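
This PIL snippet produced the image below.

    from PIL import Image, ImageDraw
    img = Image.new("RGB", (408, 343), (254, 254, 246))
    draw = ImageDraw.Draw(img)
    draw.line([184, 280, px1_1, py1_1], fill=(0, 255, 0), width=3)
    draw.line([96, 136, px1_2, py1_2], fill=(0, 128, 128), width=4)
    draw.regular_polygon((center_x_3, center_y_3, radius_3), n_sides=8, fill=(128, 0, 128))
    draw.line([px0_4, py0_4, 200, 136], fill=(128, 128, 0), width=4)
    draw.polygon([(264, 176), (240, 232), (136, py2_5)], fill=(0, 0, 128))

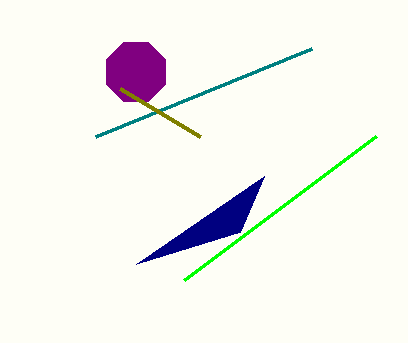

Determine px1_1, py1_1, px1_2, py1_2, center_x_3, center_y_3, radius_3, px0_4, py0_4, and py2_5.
px1_1 = 376; py1_1 = 136; px1_2 = 312; py1_2 = 48; center_x_3 = 136; center_y_3 = 72; radius_3 = 32; px0_4 = 120; py0_4 = 88; py2_5 = 264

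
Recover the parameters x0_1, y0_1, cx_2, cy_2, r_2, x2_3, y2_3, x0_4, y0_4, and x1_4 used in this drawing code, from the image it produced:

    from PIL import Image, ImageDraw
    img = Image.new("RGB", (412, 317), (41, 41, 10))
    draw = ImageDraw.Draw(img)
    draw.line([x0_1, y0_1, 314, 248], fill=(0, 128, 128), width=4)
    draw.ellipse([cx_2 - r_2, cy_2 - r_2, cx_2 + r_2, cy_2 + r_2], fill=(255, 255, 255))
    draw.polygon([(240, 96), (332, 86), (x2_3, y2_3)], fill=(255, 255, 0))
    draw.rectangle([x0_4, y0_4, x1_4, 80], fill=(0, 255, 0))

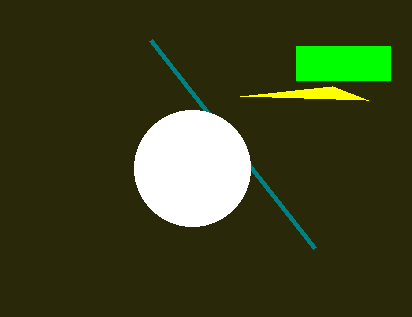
x0_1 = 150; y0_1 = 40; cx_2 = 192; cy_2 = 168; r_2 = 58; x2_3 = 368; y2_3 = 100; x0_4 = 296; y0_4 = 46; x1_4 = 390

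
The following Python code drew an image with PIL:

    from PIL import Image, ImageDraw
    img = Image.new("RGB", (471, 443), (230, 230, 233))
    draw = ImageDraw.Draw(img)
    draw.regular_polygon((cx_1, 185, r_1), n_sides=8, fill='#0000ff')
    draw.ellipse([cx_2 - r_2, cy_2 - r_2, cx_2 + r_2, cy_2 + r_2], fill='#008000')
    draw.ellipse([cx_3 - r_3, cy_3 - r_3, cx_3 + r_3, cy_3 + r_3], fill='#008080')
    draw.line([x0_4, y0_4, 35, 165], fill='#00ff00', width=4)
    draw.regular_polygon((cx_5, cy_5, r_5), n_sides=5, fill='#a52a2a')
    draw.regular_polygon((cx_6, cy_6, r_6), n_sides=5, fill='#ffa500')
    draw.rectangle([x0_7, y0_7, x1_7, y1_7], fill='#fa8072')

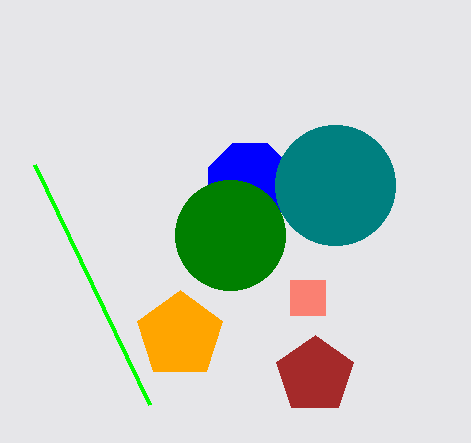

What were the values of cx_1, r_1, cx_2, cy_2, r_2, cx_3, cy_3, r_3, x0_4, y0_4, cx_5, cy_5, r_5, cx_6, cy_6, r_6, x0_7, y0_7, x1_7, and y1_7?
cx_1 = 250
r_1 = 45
cx_2 = 230
cy_2 = 235
r_2 = 55
cx_3 = 335
cy_3 = 185
r_3 = 60
x0_4 = 150
y0_4 = 405
cx_5 = 315
cy_5 = 375
r_5 = 40
cx_6 = 180
cy_6 = 335
r_6 = 45
x0_7 = 290
y0_7 = 280
x1_7 = 325
y1_7 = 315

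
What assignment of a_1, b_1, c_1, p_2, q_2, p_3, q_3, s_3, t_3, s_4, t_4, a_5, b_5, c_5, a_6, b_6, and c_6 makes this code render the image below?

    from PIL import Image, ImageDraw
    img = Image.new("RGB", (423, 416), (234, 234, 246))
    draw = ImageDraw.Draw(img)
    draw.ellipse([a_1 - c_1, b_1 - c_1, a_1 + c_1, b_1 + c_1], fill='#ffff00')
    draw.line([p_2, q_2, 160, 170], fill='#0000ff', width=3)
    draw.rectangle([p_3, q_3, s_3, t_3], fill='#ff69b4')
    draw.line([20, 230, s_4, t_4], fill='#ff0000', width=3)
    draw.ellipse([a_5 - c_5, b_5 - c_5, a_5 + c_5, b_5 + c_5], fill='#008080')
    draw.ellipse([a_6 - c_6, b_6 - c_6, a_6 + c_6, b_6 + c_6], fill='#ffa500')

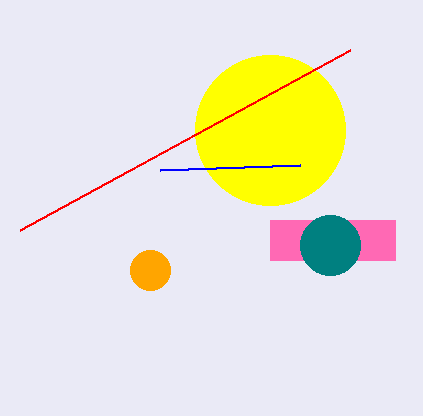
a_1 = 270
b_1 = 130
c_1 = 75
p_2 = 300
q_2 = 165
p_3 = 270
q_3 = 220
s_3 = 395
t_3 = 260
s_4 = 350
t_4 = 50
a_5 = 330
b_5 = 245
c_5 = 30
a_6 = 150
b_6 = 270
c_6 = 20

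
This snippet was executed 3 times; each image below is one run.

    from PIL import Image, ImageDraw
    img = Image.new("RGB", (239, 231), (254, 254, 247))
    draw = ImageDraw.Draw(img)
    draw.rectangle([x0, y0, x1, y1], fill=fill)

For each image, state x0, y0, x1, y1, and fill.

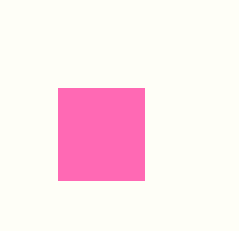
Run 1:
x0 = 58; y0 = 88; x1 = 144; y1 = 180; fill = 'hotpink'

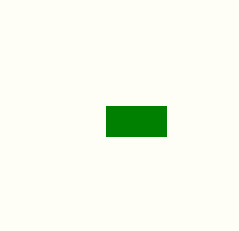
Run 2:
x0 = 106; y0 = 106; x1 = 166; y1 = 136; fill = 'green'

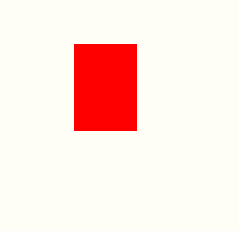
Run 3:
x0 = 74, y0 = 44, x1 = 136, y1 = 130, fill = 'red'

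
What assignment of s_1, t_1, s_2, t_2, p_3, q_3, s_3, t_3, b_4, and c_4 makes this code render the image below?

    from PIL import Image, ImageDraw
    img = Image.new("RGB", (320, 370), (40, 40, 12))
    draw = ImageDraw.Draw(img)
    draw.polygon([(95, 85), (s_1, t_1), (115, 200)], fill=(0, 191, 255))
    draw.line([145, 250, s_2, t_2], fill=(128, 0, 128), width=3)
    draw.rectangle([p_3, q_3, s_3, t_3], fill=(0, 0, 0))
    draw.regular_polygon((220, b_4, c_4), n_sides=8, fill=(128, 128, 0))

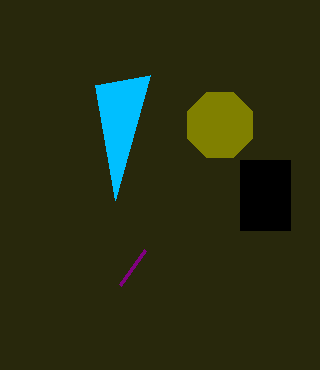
s_1 = 150; t_1 = 75; s_2 = 120; t_2 = 285; p_3 = 240; q_3 = 160; s_3 = 290; t_3 = 230; b_4 = 125; c_4 = 35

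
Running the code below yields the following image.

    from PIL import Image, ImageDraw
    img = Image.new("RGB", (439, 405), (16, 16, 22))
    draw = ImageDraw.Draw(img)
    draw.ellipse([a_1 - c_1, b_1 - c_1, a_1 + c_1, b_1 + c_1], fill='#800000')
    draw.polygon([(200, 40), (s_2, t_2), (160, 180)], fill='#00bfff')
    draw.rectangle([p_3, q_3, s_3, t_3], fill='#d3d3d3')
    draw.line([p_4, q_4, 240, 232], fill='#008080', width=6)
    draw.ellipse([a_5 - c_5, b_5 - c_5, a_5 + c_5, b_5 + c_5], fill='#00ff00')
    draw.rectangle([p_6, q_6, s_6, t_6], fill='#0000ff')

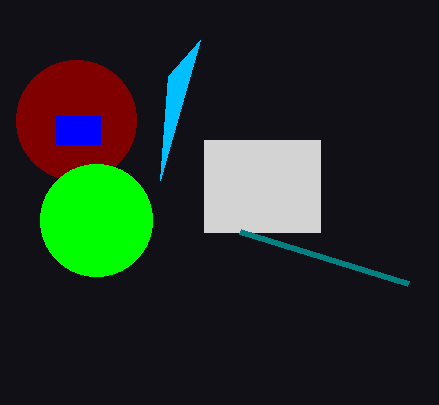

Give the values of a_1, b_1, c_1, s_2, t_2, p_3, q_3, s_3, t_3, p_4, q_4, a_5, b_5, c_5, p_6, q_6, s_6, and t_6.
a_1 = 76, b_1 = 120, c_1 = 60, s_2 = 168, t_2 = 76, p_3 = 204, q_3 = 140, s_3 = 320, t_3 = 232, p_4 = 408, q_4 = 284, a_5 = 96, b_5 = 220, c_5 = 56, p_6 = 56, q_6 = 116, s_6 = 100, t_6 = 144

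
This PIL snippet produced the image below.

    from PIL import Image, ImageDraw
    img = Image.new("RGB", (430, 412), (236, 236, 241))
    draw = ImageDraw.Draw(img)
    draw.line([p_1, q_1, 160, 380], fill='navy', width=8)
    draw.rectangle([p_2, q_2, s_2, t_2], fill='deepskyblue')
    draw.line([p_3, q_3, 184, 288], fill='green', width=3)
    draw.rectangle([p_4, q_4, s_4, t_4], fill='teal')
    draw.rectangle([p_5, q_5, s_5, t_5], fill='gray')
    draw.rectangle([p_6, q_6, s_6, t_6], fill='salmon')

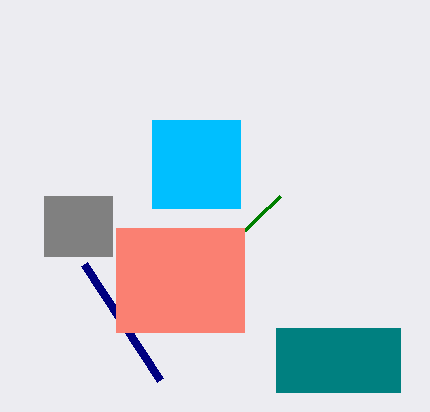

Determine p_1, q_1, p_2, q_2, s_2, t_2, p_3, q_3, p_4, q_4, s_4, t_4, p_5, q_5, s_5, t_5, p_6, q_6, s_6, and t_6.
p_1 = 84
q_1 = 264
p_2 = 152
q_2 = 120
s_2 = 240
t_2 = 208
p_3 = 280
q_3 = 196
p_4 = 276
q_4 = 328
s_4 = 400
t_4 = 392
p_5 = 44
q_5 = 196
s_5 = 112
t_5 = 256
p_6 = 116
q_6 = 228
s_6 = 244
t_6 = 332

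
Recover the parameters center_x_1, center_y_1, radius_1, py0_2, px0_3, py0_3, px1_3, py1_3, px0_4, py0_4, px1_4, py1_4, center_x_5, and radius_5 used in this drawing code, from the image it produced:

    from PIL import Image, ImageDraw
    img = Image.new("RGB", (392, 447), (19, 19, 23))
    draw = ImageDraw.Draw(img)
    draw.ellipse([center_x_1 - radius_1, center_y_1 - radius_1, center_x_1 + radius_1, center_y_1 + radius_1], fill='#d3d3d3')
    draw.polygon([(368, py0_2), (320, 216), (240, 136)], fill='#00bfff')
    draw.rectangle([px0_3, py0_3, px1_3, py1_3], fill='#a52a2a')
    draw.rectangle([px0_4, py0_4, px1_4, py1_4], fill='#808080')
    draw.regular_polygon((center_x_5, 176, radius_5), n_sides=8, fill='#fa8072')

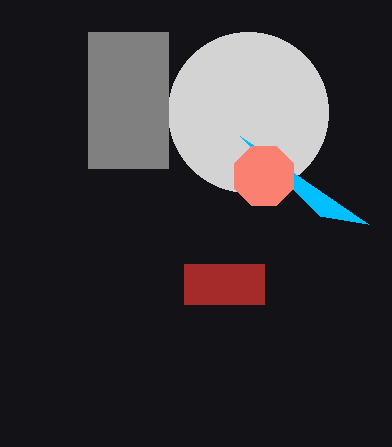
center_x_1 = 248, center_y_1 = 112, radius_1 = 80, py0_2 = 224, px0_3 = 184, py0_3 = 264, px1_3 = 264, py1_3 = 304, px0_4 = 88, py0_4 = 32, px1_4 = 168, py1_4 = 168, center_x_5 = 264, radius_5 = 32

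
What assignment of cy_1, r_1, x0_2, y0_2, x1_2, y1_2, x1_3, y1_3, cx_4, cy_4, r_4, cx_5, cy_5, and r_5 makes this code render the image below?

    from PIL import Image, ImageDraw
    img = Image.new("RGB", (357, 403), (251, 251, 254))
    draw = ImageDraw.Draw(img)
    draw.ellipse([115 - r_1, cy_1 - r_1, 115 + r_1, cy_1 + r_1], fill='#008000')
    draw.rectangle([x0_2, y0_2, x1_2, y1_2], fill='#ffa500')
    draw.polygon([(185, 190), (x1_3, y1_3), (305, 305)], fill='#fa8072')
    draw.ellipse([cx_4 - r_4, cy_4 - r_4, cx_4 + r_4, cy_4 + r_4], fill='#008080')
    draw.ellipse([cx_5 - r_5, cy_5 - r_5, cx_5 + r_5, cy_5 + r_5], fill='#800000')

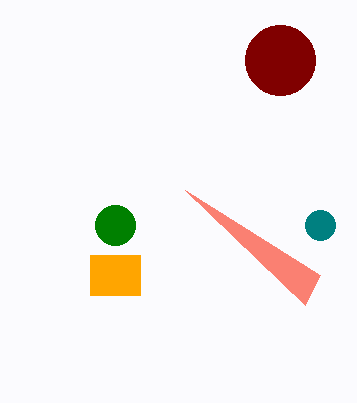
cy_1 = 225; r_1 = 20; x0_2 = 90; y0_2 = 255; x1_2 = 140; y1_2 = 295; x1_3 = 320; y1_3 = 275; cx_4 = 320; cy_4 = 225; r_4 = 15; cx_5 = 280; cy_5 = 60; r_5 = 35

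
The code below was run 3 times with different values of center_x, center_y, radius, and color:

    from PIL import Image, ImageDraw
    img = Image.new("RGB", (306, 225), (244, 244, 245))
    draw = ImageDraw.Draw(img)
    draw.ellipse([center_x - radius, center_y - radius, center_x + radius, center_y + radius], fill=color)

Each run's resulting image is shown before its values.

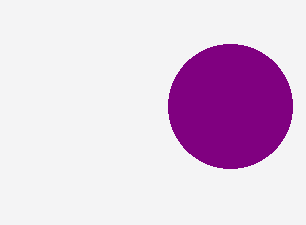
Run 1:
center_x = 230; center_y = 106; radius = 62; color = 'purple'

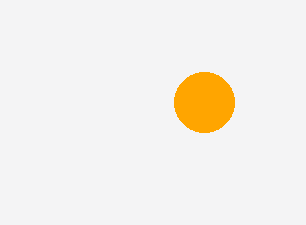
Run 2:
center_x = 204; center_y = 102; radius = 30; color = 'orange'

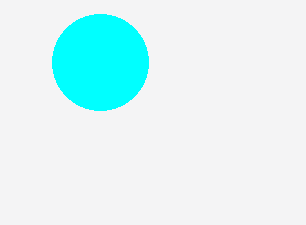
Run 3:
center_x = 100; center_y = 62; radius = 48; color = 'cyan'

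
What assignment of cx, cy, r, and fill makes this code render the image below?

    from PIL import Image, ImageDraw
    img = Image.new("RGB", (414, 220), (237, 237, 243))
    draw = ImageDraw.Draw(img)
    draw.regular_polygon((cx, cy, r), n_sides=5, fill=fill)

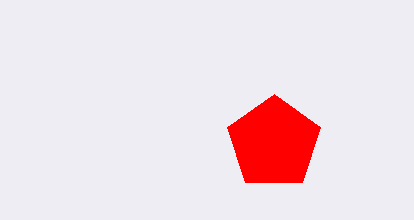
cx = 274; cy = 143; r = 49; fill = 'red'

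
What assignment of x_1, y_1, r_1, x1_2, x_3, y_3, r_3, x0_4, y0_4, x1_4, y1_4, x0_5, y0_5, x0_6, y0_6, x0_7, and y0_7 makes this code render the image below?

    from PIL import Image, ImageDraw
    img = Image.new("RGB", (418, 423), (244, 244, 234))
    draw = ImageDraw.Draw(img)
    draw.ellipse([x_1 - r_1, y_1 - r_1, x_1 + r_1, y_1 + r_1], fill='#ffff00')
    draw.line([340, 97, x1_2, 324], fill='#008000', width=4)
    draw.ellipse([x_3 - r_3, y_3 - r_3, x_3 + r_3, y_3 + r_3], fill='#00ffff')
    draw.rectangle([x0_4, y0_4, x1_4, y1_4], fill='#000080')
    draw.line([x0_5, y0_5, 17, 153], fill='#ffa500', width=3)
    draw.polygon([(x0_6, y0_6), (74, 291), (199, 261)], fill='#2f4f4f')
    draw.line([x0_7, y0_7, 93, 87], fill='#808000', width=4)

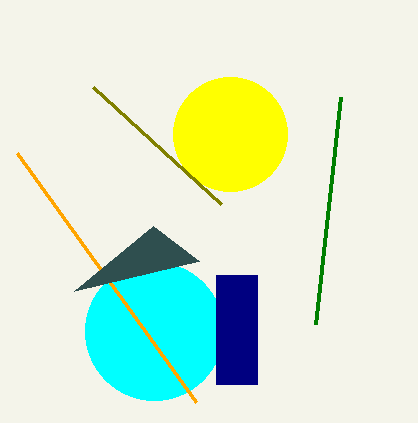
x_1 = 230, y_1 = 134, r_1 = 57, x1_2 = 315, x_3 = 154, y_3 = 331, r_3 = 69, x0_4 = 216, y0_4 = 275, x1_4 = 257, y1_4 = 384, x0_5 = 196, y0_5 = 402, x0_6 = 153, y0_6 = 226, x0_7 = 221, y0_7 = 204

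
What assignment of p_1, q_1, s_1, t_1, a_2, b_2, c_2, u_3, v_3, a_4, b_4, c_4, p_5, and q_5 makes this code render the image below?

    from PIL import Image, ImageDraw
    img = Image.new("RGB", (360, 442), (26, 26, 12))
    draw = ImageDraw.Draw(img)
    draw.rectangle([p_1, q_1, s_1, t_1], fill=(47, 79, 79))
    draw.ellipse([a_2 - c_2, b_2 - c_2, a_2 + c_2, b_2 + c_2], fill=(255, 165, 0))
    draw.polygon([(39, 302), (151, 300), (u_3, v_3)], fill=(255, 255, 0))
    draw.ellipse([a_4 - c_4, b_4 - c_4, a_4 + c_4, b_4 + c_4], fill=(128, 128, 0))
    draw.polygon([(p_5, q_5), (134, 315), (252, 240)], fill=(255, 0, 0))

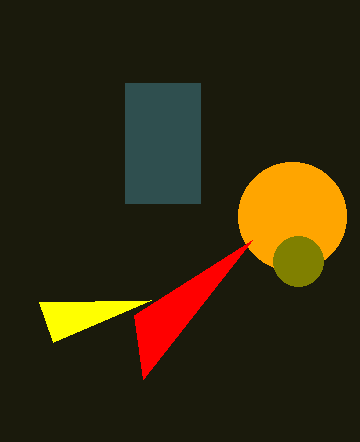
p_1 = 125
q_1 = 83
s_1 = 200
t_1 = 203
a_2 = 292
b_2 = 216
c_2 = 54
u_3 = 53
v_3 = 342
a_4 = 298
b_4 = 261
c_4 = 25
p_5 = 143
q_5 = 379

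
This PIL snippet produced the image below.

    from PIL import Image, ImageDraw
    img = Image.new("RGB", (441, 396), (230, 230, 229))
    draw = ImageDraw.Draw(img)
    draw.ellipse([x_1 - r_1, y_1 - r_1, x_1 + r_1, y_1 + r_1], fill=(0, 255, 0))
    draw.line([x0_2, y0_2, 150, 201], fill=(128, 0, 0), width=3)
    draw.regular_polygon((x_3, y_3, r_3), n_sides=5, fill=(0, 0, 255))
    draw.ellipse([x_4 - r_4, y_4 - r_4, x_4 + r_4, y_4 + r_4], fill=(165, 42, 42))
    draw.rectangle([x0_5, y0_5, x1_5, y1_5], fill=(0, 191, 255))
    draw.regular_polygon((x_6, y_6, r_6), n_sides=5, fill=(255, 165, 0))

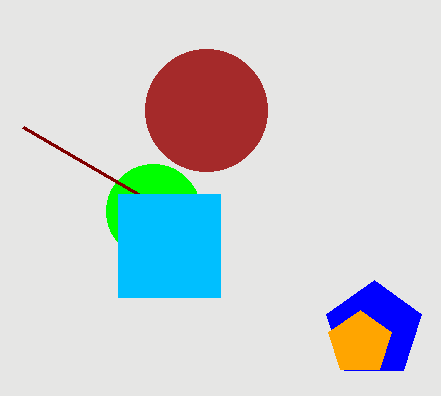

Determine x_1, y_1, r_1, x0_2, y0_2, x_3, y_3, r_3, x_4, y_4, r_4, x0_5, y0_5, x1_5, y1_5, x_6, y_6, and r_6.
x_1 = 153; y_1 = 211; r_1 = 47; x0_2 = 23; y0_2 = 127; x_3 = 374; y_3 = 330; r_3 = 50; x_4 = 206; y_4 = 110; r_4 = 61; x0_5 = 118; y0_5 = 194; x1_5 = 220; y1_5 = 297; x_6 = 360; y_6 = 343; r_6 = 33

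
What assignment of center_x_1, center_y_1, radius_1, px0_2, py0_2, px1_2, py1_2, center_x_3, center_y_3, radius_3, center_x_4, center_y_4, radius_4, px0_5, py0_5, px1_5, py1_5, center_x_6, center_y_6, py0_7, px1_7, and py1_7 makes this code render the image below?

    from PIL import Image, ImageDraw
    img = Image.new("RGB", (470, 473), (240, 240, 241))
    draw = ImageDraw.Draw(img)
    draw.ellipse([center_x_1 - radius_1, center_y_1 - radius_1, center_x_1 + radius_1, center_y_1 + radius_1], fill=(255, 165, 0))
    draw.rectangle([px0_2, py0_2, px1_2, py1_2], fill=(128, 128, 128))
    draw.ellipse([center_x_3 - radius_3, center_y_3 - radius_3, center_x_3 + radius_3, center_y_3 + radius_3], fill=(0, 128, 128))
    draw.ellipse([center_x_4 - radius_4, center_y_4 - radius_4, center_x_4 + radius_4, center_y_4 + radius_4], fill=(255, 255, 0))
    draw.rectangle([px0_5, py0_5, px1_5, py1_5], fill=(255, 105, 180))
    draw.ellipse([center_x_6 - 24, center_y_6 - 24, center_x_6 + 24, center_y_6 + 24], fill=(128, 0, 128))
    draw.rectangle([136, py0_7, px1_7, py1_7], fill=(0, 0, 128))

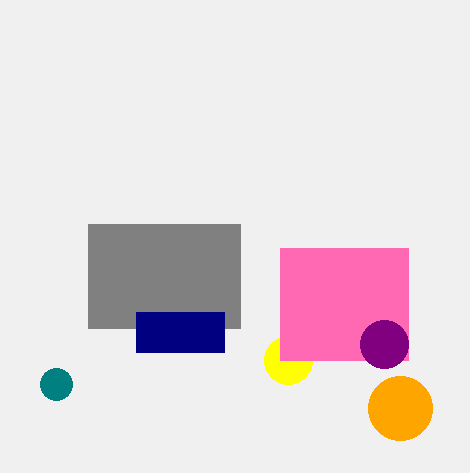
center_x_1 = 400
center_y_1 = 408
radius_1 = 32
px0_2 = 88
py0_2 = 224
px1_2 = 240
py1_2 = 328
center_x_3 = 56
center_y_3 = 384
radius_3 = 16
center_x_4 = 288
center_y_4 = 360
radius_4 = 24
px0_5 = 280
py0_5 = 248
px1_5 = 408
py1_5 = 360
center_x_6 = 384
center_y_6 = 344
py0_7 = 312
px1_7 = 224
py1_7 = 352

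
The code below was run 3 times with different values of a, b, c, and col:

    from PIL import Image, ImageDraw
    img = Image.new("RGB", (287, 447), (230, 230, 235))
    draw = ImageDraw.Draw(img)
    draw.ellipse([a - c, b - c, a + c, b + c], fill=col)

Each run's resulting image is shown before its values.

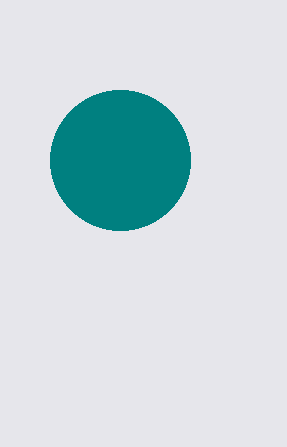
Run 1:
a = 120; b = 160; c = 70; col = 'teal'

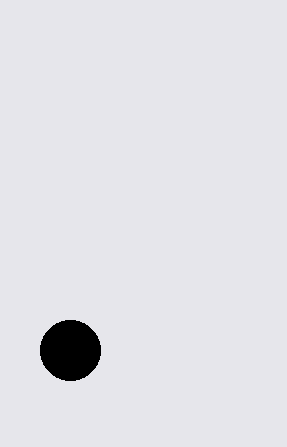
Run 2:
a = 70, b = 350, c = 30, col = 'black'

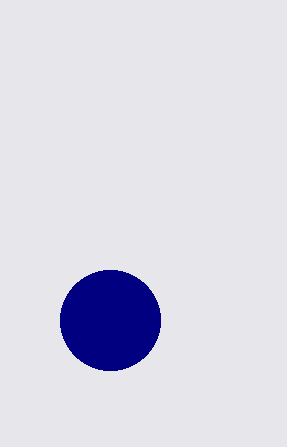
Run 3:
a = 110, b = 320, c = 50, col = 'navy'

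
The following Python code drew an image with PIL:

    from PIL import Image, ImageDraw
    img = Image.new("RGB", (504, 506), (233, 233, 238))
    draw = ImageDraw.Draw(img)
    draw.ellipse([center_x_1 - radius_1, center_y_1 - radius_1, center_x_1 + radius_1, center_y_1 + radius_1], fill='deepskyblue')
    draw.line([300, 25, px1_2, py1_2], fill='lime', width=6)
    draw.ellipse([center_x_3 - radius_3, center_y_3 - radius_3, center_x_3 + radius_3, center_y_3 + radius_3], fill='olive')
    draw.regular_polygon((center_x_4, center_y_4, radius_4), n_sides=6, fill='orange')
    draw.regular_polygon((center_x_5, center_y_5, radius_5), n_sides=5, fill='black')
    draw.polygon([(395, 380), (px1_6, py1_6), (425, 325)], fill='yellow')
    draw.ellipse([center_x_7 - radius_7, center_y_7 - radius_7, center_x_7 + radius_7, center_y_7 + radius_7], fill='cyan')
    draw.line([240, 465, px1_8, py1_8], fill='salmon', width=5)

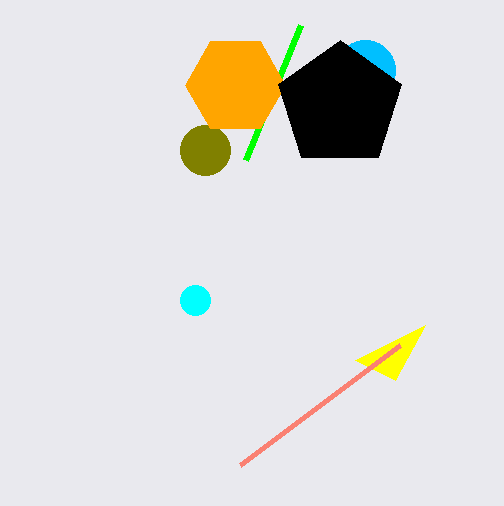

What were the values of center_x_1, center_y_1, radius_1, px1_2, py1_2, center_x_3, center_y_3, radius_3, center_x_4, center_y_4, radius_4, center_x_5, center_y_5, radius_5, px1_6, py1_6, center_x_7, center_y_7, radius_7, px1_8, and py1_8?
center_x_1 = 365, center_y_1 = 70, radius_1 = 30, px1_2 = 245, py1_2 = 160, center_x_3 = 205, center_y_3 = 150, radius_3 = 25, center_x_4 = 235, center_y_4 = 85, radius_4 = 50, center_x_5 = 340, center_y_5 = 105, radius_5 = 65, px1_6 = 355, py1_6 = 360, center_x_7 = 195, center_y_7 = 300, radius_7 = 15, px1_8 = 400, py1_8 = 345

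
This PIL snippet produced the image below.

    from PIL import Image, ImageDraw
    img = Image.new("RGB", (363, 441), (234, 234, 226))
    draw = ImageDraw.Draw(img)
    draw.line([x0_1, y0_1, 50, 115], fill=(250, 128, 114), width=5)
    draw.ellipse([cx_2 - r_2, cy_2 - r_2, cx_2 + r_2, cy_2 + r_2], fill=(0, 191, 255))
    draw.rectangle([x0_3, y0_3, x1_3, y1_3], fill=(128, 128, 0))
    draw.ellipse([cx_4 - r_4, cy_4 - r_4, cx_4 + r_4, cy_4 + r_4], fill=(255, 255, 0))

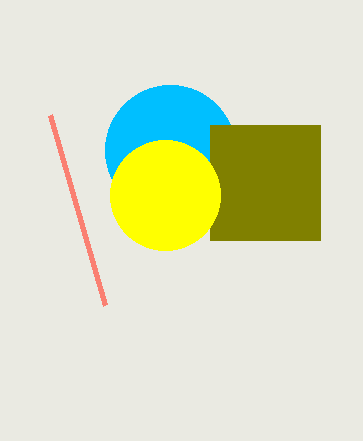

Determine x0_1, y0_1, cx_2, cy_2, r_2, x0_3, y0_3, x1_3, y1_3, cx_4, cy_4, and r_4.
x0_1 = 105, y0_1 = 305, cx_2 = 170, cy_2 = 150, r_2 = 65, x0_3 = 210, y0_3 = 125, x1_3 = 320, y1_3 = 240, cx_4 = 165, cy_4 = 195, r_4 = 55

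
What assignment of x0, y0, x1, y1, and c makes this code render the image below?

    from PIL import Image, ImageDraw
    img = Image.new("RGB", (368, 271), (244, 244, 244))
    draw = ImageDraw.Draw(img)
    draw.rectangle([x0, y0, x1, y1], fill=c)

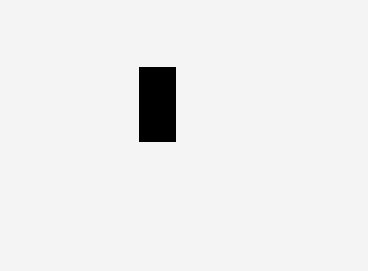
x0 = 139, y0 = 67, x1 = 175, y1 = 141, c = 'black'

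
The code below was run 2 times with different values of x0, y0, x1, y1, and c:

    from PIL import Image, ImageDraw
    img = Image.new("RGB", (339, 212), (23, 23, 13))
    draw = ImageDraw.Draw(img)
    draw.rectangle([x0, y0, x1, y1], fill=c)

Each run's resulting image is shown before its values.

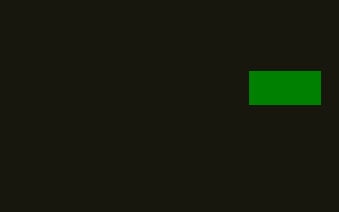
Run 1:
x0 = 249, y0 = 71, x1 = 320, y1 = 104, c = 'green'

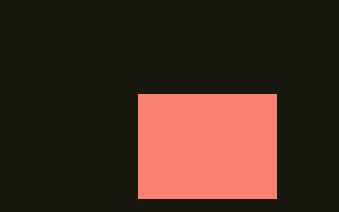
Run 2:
x0 = 138, y0 = 94, x1 = 276, y1 = 198, c = 'salmon'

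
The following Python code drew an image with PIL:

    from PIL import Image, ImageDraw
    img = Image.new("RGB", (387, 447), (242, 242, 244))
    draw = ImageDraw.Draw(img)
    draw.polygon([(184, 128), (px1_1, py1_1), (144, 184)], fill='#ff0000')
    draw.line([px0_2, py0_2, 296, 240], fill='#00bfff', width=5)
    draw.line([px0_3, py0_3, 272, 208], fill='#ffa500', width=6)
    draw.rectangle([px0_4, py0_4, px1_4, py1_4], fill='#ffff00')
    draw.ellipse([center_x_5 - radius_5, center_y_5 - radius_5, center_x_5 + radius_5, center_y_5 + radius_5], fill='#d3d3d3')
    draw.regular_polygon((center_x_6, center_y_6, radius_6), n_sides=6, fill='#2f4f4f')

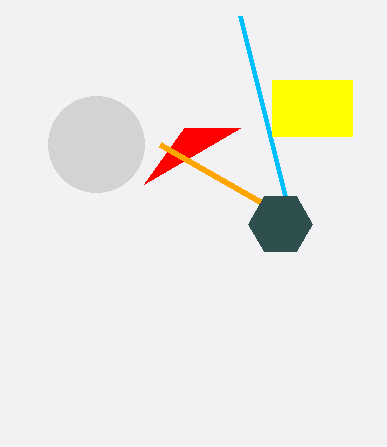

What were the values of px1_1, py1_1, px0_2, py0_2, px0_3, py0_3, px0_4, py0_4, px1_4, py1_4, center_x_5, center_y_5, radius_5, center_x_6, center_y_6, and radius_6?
px1_1 = 240
py1_1 = 128
px0_2 = 240
py0_2 = 16
px0_3 = 160
py0_3 = 144
px0_4 = 272
py0_4 = 80
px1_4 = 352
py1_4 = 136
center_x_5 = 96
center_y_5 = 144
radius_5 = 48
center_x_6 = 280
center_y_6 = 224
radius_6 = 32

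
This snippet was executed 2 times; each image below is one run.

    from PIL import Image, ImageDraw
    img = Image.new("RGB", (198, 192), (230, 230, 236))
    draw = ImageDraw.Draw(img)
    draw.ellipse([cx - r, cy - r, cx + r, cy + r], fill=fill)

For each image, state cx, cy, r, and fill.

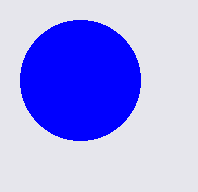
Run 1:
cx = 80
cy = 80
r = 60
fill = 'blue'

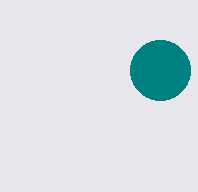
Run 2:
cx = 160
cy = 70
r = 30
fill = 'teal'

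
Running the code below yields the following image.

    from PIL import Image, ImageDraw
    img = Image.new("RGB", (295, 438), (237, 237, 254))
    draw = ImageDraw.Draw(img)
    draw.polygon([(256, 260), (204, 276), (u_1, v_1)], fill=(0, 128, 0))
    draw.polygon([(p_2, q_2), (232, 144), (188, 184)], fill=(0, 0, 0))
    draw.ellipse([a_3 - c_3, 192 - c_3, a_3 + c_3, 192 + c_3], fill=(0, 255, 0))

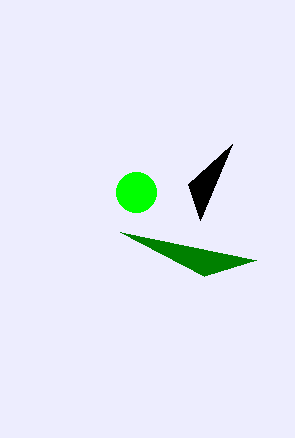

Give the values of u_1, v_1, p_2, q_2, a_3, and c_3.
u_1 = 120; v_1 = 232; p_2 = 200; q_2 = 220; a_3 = 136; c_3 = 20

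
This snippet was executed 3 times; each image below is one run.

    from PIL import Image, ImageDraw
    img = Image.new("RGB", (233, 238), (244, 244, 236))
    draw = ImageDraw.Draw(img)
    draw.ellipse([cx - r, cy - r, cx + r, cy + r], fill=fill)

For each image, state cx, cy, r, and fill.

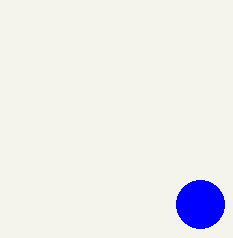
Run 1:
cx = 200, cy = 204, r = 24, fill = 'blue'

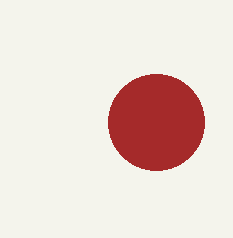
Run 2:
cx = 156, cy = 122, r = 48, fill = 'brown'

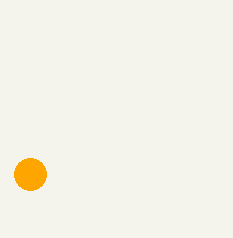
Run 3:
cx = 30, cy = 174, r = 16, fill = 'orange'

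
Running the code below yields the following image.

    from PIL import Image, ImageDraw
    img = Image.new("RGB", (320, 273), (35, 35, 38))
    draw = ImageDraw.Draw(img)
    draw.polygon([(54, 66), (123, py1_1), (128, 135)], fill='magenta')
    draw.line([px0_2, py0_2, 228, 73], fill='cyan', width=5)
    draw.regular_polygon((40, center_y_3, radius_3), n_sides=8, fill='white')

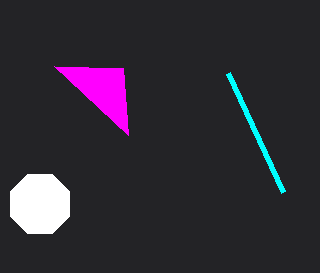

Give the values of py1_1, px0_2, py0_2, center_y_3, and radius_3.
py1_1 = 68; px0_2 = 283; py0_2 = 192; center_y_3 = 204; radius_3 = 32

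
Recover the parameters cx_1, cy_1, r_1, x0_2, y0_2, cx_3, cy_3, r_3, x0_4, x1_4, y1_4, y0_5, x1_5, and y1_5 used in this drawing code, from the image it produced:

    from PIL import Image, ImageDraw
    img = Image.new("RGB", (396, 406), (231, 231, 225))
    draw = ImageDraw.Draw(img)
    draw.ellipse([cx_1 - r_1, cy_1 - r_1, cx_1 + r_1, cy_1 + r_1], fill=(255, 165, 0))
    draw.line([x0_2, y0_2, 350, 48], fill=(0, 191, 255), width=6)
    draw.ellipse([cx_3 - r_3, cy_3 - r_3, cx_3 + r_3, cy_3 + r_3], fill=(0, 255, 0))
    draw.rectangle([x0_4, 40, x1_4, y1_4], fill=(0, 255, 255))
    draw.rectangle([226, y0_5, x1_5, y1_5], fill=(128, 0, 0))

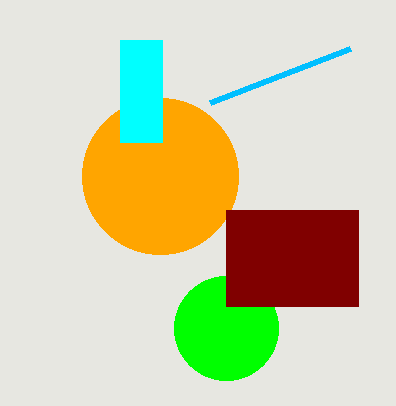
cx_1 = 160
cy_1 = 176
r_1 = 78
x0_2 = 210
y0_2 = 102
cx_3 = 226
cy_3 = 328
r_3 = 52
x0_4 = 120
x1_4 = 162
y1_4 = 142
y0_5 = 210
x1_5 = 358
y1_5 = 306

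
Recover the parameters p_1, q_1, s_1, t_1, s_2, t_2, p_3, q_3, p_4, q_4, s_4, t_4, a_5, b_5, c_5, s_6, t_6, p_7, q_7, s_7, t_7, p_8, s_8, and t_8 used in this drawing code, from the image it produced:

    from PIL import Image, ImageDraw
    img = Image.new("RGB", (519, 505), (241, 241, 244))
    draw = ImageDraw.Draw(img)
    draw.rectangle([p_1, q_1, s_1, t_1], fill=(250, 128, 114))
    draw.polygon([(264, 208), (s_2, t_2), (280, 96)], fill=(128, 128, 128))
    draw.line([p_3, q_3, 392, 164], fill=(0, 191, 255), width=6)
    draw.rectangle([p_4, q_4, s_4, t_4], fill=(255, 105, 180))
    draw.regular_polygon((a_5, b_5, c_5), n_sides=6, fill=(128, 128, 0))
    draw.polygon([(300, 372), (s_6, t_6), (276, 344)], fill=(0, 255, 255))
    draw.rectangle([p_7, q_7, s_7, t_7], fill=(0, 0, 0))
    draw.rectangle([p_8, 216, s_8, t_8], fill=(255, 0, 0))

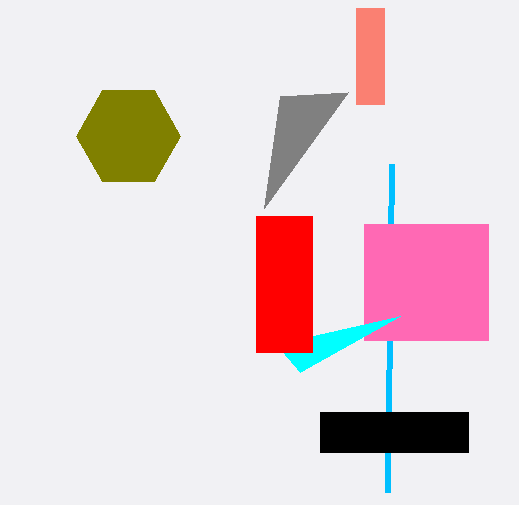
p_1 = 356, q_1 = 8, s_1 = 384, t_1 = 104, s_2 = 348, t_2 = 92, p_3 = 388, q_3 = 492, p_4 = 364, q_4 = 224, s_4 = 488, t_4 = 340, a_5 = 128, b_5 = 136, c_5 = 52, s_6 = 400, t_6 = 316, p_7 = 320, q_7 = 412, s_7 = 468, t_7 = 452, p_8 = 256, s_8 = 312, t_8 = 352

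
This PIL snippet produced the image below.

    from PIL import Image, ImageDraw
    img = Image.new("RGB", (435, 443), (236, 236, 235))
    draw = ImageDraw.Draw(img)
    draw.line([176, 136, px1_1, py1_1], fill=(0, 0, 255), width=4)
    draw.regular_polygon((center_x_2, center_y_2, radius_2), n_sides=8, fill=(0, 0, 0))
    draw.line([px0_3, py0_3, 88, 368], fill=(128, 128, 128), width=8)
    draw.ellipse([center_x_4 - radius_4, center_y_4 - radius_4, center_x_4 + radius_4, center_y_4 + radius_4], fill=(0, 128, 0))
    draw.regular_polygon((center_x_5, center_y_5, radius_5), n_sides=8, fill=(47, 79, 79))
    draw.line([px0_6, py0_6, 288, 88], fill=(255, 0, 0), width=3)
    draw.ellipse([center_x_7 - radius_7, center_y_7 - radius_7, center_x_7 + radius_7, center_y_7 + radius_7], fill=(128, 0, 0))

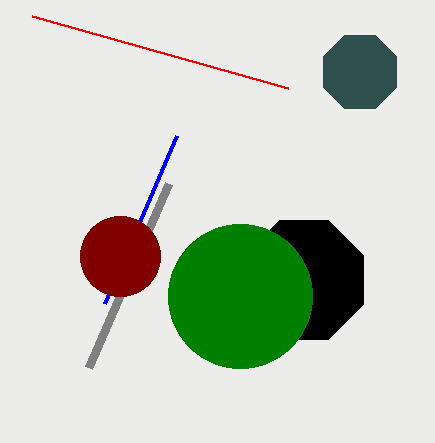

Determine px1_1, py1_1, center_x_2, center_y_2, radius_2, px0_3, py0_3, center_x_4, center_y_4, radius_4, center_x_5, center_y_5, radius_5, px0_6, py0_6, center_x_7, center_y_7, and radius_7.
px1_1 = 104, py1_1 = 304, center_x_2 = 304, center_y_2 = 280, radius_2 = 64, px0_3 = 168, py0_3 = 184, center_x_4 = 240, center_y_4 = 296, radius_4 = 72, center_x_5 = 360, center_y_5 = 72, radius_5 = 40, px0_6 = 32, py0_6 = 16, center_x_7 = 120, center_y_7 = 256, radius_7 = 40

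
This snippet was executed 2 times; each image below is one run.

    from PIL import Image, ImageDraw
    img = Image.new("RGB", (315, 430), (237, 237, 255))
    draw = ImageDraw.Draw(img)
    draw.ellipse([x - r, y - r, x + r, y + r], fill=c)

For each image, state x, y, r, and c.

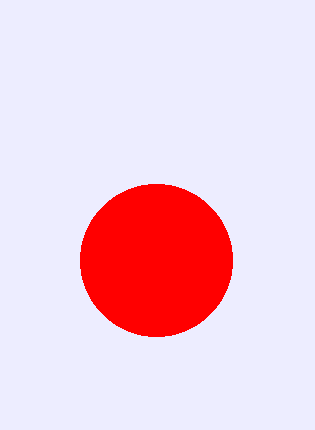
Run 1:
x = 156, y = 260, r = 76, c = 'red'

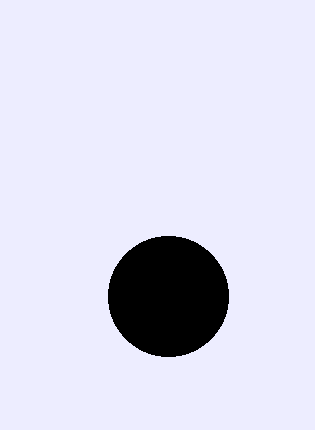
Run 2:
x = 168, y = 296, r = 60, c = 'black'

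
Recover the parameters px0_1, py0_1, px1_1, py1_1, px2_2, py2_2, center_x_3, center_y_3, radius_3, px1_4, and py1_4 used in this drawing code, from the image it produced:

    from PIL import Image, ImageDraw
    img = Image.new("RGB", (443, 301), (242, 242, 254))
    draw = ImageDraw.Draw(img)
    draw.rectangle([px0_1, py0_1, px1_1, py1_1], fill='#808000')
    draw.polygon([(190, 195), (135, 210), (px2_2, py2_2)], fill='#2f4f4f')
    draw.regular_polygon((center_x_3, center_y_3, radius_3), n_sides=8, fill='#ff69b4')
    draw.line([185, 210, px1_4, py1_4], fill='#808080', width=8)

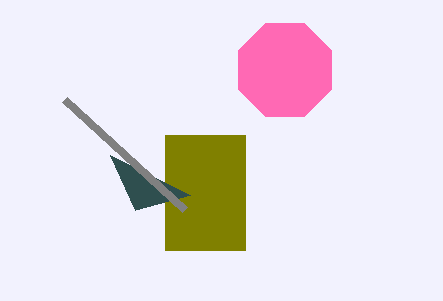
px0_1 = 165, py0_1 = 135, px1_1 = 245, py1_1 = 250, px2_2 = 110, py2_2 = 155, center_x_3 = 285, center_y_3 = 70, radius_3 = 50, px1_4 = 65, py1_4 = 100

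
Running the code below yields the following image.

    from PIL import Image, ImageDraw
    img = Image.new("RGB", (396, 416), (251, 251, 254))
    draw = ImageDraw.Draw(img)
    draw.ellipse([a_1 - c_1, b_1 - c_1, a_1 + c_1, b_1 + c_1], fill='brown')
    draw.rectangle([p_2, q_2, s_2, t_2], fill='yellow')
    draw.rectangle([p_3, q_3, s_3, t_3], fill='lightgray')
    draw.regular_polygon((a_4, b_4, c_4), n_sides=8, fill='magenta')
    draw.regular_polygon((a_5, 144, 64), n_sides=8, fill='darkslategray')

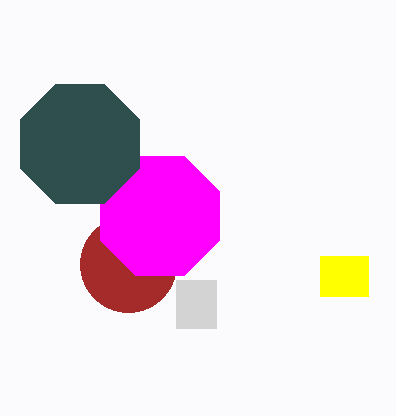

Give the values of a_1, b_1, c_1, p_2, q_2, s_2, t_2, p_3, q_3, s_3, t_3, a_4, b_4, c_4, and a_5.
a_1 = 128, b_1 = 264, c_1 = 48, p_2 = 320, q_2 = 256, s_2 = 368, t_2 = 296, p_3 = 176, q_3 = 280, s_3 = 216, t_3 = 328, a_4 = 160, b_4 = 216, c_4 = 64, a_5 = 80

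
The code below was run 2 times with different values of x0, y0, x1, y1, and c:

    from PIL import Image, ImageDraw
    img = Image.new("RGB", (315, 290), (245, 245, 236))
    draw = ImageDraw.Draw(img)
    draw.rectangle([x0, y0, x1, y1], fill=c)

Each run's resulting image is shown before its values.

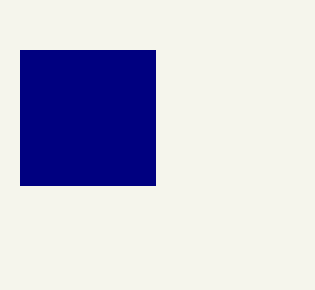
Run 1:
x0 = 20, y0 = 50, x1 = 155, y1 = 185, c = 'navy'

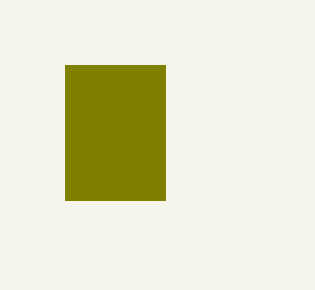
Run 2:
x0 = 65; y0 = 65; x1 = 165; y1 = 200; c = 'olive'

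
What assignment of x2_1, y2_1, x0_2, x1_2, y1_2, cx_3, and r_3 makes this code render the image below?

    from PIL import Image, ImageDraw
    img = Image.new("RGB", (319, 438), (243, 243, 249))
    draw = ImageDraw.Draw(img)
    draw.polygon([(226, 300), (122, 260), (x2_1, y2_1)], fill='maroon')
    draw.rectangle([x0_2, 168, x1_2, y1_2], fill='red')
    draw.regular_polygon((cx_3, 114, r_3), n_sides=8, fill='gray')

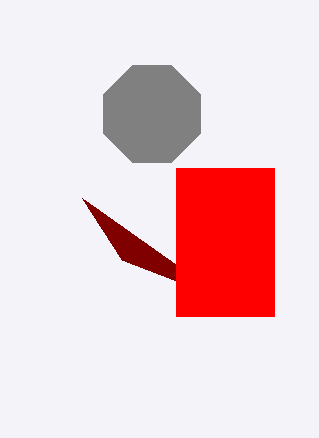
x2_1 = 82; y2_1 = 198; x0_2 = 176; x1_2 = 274; y1_2 = 316; cx_3 = 152; r_3 = 52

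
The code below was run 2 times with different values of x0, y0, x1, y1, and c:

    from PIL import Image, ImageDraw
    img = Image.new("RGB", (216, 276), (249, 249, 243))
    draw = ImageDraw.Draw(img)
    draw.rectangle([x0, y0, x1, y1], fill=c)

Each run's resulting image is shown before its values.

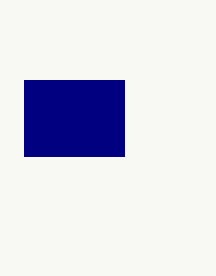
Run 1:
x0 = 24
y0 = 80
x1 = 124
y1 = 156
c = 'navy'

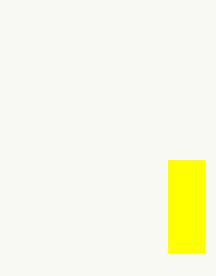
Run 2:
x0 = 168; y0 = 160; x1 = 204; y1 = 252; c = 'yellow'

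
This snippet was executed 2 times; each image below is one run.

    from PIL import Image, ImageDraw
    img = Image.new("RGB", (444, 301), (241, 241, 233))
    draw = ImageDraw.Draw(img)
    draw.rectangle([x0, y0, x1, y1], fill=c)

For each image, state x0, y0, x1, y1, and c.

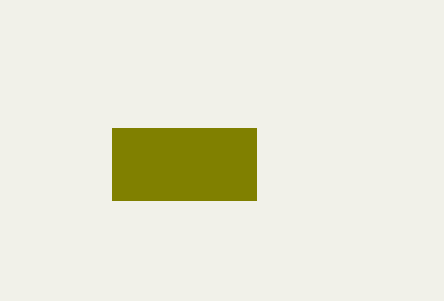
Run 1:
x0 = 112
y0 = 128
x1 = 256
y1 = 200
c = 'olive'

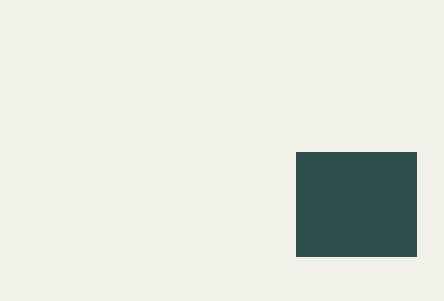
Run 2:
x0 = 296, y0 = 152, x1 = 416, y1 = 256, c = 'darkslategray'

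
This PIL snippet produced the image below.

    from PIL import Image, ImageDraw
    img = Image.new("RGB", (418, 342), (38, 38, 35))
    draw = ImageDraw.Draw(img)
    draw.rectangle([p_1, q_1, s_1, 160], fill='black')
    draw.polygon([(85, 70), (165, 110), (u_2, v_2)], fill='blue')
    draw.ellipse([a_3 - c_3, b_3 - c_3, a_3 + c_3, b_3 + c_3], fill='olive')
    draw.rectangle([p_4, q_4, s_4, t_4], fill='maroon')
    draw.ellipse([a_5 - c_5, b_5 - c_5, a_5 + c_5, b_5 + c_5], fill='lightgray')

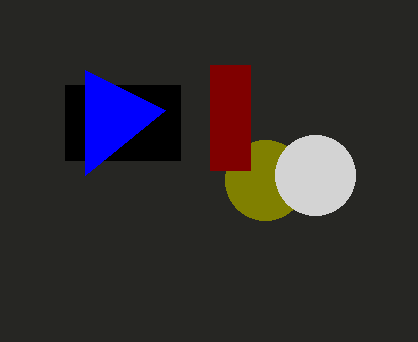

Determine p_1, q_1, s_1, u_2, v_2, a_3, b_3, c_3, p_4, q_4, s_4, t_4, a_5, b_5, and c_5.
p_1 = 65, q_1 = 85, s_1 = 180, u_2 = 85, v_2 = 175, a_3 = 265, b_3 = 180, c_3 = 40, p_4 = 210, q_4 = 65, s_4 = 250, t_4 = 170, a_5 = 315, b_5 = 175, c_5 = 40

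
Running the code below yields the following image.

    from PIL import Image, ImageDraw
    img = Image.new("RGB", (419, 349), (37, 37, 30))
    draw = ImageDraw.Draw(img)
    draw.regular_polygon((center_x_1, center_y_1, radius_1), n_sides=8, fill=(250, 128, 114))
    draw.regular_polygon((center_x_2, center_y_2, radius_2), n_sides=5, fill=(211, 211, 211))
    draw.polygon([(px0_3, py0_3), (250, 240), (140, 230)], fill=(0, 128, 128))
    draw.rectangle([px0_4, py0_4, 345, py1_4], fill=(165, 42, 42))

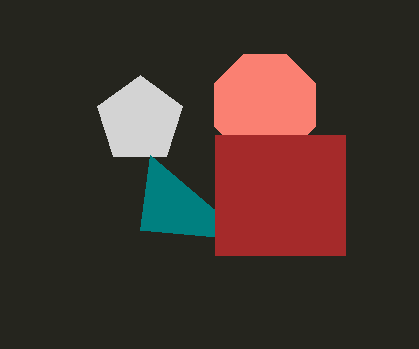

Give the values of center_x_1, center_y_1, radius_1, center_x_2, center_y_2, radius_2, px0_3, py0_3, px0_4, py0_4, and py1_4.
center_x_1 = 265, center_y_1 = 105, radius_1 = 55, center_x_2 = 140, center_y_2 = 120, radius_2 = 45, px0_3 = 150, py0_3 = 155, px0_4 = 215, py0_4 = 135, py1_4 = 255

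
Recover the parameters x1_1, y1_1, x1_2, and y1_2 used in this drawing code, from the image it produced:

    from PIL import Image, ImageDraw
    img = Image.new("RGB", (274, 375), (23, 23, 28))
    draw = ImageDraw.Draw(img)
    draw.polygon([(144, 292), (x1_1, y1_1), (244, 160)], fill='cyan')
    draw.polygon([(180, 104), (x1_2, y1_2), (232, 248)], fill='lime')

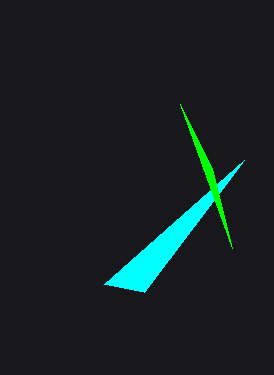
x1_1 = 104; y1_1 = 284; x1_2 = 212; y1_2 = 168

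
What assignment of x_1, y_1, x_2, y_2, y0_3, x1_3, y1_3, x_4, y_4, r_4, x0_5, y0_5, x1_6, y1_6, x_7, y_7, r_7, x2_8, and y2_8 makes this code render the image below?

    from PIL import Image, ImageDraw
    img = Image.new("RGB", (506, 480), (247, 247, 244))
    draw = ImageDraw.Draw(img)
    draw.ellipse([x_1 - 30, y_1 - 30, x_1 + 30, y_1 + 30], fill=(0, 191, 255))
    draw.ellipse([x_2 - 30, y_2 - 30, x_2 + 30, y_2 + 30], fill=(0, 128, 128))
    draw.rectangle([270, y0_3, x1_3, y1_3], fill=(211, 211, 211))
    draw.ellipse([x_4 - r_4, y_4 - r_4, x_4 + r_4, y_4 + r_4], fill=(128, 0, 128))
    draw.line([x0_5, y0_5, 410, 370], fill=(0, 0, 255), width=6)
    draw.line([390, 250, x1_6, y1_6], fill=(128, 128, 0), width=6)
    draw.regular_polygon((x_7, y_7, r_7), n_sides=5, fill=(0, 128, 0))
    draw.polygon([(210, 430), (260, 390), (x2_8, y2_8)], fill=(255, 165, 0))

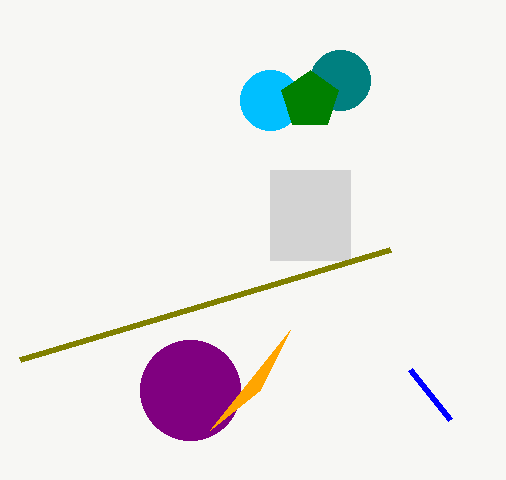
x_1 = 270
y_1 = 100
x_2 = 340
y_2 = 80
y0_3 = 170
x1_3 = 350
y1_3 = 260
x_4 = 190
y_4 = 390
r_4 = 50
x0_5 = 450
y0_5 = 420
x1_6 = 20
y1_6 = 360
x_7 = 310
y_7 = 100
r_7 = 30
x2_8 = 290
y2_8 = 330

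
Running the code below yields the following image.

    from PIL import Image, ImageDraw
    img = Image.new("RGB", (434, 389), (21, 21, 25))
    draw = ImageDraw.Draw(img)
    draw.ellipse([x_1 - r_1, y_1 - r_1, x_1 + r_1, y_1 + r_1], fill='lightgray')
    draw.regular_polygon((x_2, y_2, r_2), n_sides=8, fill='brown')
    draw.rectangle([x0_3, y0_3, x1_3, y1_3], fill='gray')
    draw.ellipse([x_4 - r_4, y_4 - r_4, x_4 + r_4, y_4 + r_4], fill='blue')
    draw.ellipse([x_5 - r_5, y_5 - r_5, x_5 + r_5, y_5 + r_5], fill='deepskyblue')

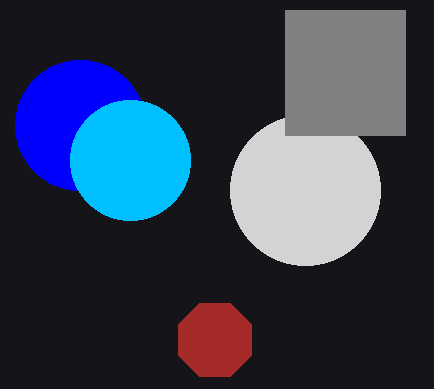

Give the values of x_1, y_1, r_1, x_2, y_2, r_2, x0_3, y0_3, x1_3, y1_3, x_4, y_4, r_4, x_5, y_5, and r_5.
x_1 = 305
y_1 = 190
r_1 = 75
x_2 = 215
y_2 = 340
r_2 = 40
x0_3 = 285
y0_3 = 10
x1_3 = 405
y1_3 = 135
x_4 = 80
y_4 = 125
r_4 = 65
x_5 = 130
y_5 = 160
r_5 = 60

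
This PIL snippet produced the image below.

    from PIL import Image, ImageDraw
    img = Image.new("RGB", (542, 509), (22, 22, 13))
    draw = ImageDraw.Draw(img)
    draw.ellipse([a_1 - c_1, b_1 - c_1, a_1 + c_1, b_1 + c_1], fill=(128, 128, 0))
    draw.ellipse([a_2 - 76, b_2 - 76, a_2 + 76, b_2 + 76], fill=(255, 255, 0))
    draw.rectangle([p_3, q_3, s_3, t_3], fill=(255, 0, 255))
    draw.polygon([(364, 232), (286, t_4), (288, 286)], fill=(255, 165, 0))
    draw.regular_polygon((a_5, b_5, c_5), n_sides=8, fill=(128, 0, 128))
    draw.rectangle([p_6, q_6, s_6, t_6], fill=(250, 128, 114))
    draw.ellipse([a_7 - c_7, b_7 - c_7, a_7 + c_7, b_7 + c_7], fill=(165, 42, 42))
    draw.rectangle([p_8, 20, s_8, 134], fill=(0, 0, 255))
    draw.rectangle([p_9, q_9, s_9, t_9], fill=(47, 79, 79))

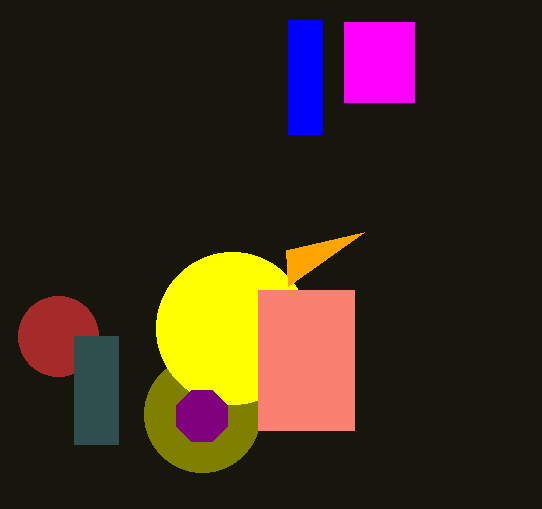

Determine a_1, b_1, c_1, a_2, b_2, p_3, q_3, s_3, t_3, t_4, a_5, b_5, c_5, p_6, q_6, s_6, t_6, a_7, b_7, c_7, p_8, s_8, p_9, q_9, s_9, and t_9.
a_1 = 202; b_1 = 414; c_1 = 58; a_2 = 232; b_2 = 328; p_3 = 344; q_3 = 22; s_3 = 414; t_3 = 102; t_4 = 250; a_5 = 202; b_5 = 416; c_5 = 28; p_6 = 258; q_6 = 290; s_6 = 354; t_6 = 430; a_7 = 58; b_7 = 336; c_7 = 40; p_8 = 288; s_8 = 322; p_9 = 74; q_9 = 336; s_9 = 118; t_9 = 444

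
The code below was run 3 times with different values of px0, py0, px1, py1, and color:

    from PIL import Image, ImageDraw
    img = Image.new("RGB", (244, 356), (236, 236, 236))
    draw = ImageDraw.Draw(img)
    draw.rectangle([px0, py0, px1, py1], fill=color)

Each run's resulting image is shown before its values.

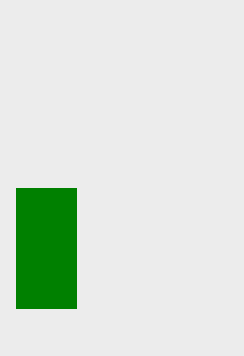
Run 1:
px0 = 16, py0 = 188, px1 = 76, py1 = 308, color = 'green'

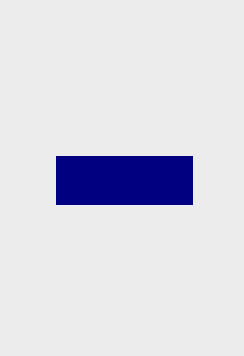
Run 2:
px0 = 56
py0 = 156
px1 = 192
py1 = 204
color = 'navy'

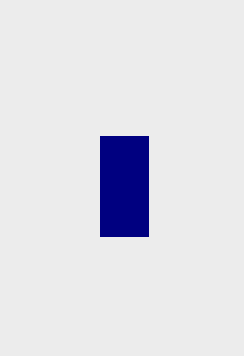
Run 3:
px0 = 100
py0 = 136
px1 = 148
py1 = 236
color = 'navy'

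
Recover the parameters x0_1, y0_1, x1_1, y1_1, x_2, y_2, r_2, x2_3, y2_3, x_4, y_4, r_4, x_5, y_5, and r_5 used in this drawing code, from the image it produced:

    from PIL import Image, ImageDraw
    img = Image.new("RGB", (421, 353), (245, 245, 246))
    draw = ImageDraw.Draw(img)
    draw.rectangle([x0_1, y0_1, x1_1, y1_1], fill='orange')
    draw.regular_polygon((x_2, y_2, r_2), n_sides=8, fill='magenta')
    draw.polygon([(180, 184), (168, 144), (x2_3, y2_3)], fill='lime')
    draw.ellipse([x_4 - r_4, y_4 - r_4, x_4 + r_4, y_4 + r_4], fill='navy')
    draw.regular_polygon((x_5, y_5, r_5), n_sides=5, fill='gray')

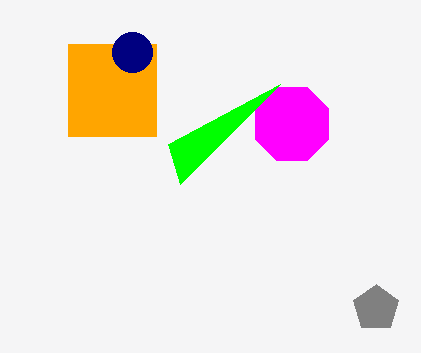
x0_1 = 68, y0_1 = 44, x1_1 = 156, y1_1 = 136, x_2 = 292, y_2 = 124, r_2 = 40, x2_3 = 280, y2_3 = 84, x_4 = 132, y_4 = 52, r_4 = 20, x_5 = 376, y_5 = 308, r_5 = 24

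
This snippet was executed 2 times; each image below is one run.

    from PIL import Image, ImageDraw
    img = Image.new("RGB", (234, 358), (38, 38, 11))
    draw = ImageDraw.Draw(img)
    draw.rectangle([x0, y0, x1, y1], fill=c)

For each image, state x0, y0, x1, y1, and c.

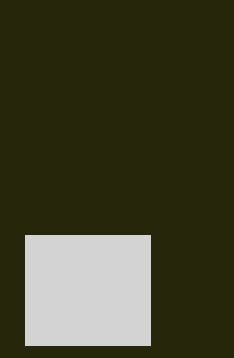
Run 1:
x0 = 25, y0 = 235, x1 = 150, y1 = 345, c = 'lightgray'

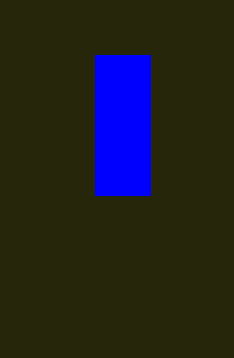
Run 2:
x0 = 95; y0 = 55; x1 = 150; y1 = 195; c = 'blue'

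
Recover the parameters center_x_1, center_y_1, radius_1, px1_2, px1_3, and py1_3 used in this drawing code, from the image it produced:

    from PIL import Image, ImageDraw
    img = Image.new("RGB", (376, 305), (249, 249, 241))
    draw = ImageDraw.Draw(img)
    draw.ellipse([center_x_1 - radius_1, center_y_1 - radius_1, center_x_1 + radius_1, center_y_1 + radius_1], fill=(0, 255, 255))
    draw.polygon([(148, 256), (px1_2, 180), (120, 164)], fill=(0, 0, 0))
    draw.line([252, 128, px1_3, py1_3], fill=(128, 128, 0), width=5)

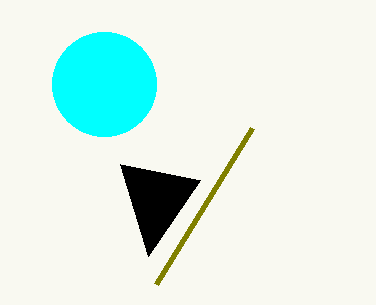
center_x_1 = 104; center_y_1 = 84; radius_1 = 52; px1_2 = 200; px1_3 = 156; py1_3 = 284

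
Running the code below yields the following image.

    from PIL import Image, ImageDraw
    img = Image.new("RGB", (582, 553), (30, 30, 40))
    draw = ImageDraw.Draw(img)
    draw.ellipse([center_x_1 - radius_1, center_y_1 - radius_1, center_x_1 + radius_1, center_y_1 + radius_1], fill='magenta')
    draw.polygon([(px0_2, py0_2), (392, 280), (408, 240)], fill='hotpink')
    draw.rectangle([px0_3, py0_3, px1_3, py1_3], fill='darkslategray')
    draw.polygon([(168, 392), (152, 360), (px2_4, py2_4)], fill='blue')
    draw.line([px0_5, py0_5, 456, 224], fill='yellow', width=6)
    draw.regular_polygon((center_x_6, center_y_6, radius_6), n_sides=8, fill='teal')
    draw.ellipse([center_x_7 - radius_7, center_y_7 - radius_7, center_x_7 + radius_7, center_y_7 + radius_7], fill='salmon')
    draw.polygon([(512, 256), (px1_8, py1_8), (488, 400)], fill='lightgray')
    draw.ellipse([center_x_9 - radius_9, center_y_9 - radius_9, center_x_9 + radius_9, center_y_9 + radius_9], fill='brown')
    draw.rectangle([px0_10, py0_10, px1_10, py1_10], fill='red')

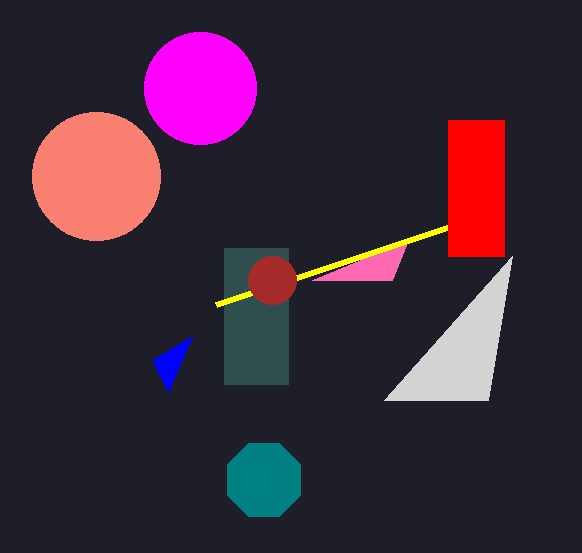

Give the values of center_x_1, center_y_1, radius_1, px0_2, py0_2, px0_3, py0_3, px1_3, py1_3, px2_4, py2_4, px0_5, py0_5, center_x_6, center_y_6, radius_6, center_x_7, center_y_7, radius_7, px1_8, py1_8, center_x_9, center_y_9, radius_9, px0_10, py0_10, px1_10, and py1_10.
center_x_1 = 200
center_y_1 = 88
radius_1 = 56
px0_2 = 312
py0_2 = 280
px0_3 = 224
py0_3 = 248
px1_3 = 288
py1_3 = 384
px2_4 = 192
py2_4 = 336
px0_5 = 216
py0_5 = 304
center_x_6 = 264
center_y_6 = 480
radius_6 = 40
center_x_7 = 96
center_y_7 = 176
radius_7 = 64
px1_8 = 384
py1_8 = 400
center_x_9 = 272
center_y_9 = 280
radius_9 = 24
px0_10 = 448
py0_10 = 120
px1_10 = 504
py1_10 = 256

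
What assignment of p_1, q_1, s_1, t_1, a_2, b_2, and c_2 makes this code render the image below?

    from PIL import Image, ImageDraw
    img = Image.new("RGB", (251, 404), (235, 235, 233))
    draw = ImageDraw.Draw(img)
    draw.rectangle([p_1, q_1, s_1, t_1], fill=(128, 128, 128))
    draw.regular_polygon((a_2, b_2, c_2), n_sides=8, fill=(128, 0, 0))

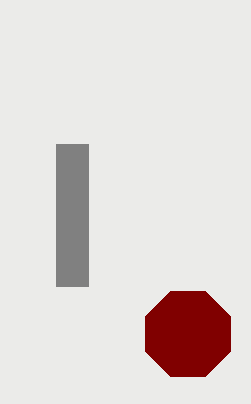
p_1 = 56, q_1 = 144, s_1 = 88, t_1 = 286, a_2 = 188, b_2 = 334, c_2 = 46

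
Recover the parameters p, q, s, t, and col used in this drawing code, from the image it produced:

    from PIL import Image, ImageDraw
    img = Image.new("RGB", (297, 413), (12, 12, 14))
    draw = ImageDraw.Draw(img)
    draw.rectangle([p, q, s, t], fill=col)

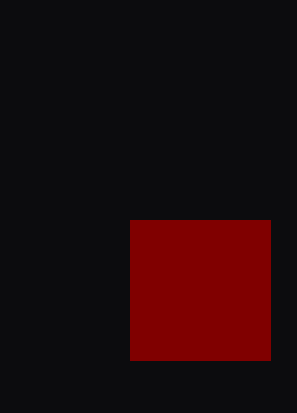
p = 130; q = 220; s = 270; t = 360; col = 'maroon'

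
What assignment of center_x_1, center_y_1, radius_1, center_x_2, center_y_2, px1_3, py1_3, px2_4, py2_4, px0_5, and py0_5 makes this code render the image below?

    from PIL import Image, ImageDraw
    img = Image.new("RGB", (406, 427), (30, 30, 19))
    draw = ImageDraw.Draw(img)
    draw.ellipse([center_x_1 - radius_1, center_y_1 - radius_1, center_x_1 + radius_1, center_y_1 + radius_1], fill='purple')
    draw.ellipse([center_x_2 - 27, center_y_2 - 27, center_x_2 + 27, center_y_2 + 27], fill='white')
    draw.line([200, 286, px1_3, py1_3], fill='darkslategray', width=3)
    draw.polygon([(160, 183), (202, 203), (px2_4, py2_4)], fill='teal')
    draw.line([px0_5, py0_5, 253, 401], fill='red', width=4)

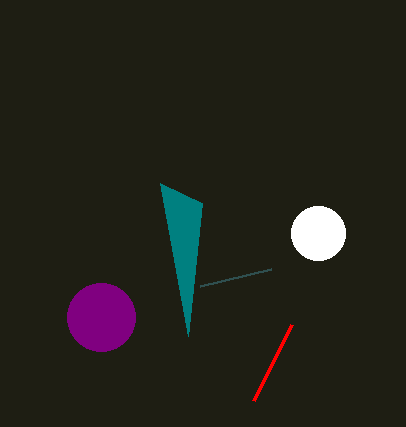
center_x_1 = 101, center_y_1 = 317, radius_1 = 34, center_x_2 = 318, center_y_2 = 233, px1_3 = 271, py1_3 = 269, px2_4 = 188, py2_4 = 336, px0_5 = 291, py0_5 = 325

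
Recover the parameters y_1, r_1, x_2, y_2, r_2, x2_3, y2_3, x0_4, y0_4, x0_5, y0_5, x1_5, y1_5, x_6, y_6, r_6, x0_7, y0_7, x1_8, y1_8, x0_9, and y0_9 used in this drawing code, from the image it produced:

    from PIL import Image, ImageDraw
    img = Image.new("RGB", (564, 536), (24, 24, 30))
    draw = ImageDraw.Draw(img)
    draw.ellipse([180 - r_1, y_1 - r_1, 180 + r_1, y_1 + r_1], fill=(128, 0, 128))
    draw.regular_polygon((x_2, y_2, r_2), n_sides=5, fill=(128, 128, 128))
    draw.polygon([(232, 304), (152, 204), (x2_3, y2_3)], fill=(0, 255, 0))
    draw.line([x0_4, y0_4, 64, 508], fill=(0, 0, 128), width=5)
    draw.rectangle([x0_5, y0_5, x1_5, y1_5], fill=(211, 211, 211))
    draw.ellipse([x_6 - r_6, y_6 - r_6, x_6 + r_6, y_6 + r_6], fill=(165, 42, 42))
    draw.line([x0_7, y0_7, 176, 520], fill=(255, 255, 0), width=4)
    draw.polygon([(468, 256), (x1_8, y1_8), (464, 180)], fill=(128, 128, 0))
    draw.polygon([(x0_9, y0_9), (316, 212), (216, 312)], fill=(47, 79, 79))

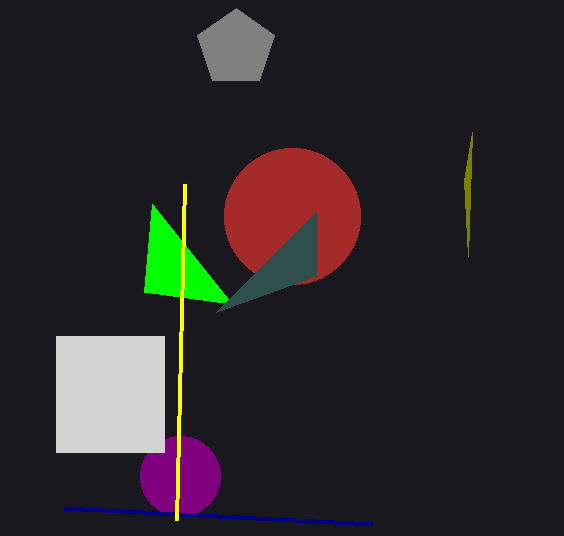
y_1 = 476; r_1 = 40; x_2 = 236; y_2 = 48; r_2 = 40; x2_3 = 144; y2_3 = 292; x0_4 = 372; y0_4 = 524; x0_5 = 56; y0_5 = 336; x1_5 = 164; y1_5 = 452; x_6 = 292; y_6 = 216; r_6 = 68; x0_7 = 184; y0_7 = 184; x1_8 = 472; y1_8 = 132; x0_9 = 316; y0_9 = 276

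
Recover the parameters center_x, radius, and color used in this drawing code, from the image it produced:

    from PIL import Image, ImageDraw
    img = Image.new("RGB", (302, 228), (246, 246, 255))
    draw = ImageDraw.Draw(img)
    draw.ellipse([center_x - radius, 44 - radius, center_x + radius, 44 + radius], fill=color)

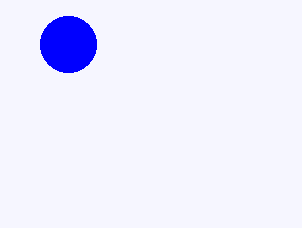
center_x = 68
radius = 28
color = 'blue'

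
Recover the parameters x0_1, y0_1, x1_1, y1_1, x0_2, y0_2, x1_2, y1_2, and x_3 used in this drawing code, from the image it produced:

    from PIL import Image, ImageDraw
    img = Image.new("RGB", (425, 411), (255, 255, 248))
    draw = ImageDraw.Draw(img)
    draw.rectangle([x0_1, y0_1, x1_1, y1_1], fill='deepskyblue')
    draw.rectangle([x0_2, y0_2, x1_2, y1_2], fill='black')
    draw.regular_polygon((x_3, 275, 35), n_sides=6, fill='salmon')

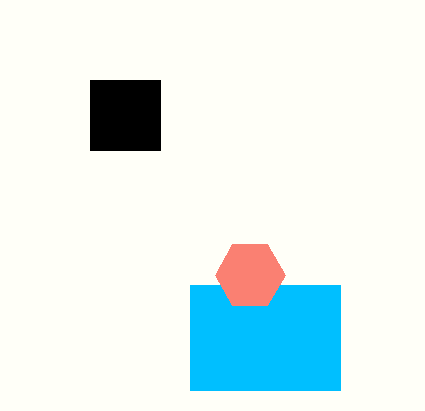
x0_1 = 190; y0_1 = 285; x1_1 = 340; y1_1 = 390; x0_2 = 90; y0_2 = 80; x1_2 = 160; y1_2 = 150; x_3 = 250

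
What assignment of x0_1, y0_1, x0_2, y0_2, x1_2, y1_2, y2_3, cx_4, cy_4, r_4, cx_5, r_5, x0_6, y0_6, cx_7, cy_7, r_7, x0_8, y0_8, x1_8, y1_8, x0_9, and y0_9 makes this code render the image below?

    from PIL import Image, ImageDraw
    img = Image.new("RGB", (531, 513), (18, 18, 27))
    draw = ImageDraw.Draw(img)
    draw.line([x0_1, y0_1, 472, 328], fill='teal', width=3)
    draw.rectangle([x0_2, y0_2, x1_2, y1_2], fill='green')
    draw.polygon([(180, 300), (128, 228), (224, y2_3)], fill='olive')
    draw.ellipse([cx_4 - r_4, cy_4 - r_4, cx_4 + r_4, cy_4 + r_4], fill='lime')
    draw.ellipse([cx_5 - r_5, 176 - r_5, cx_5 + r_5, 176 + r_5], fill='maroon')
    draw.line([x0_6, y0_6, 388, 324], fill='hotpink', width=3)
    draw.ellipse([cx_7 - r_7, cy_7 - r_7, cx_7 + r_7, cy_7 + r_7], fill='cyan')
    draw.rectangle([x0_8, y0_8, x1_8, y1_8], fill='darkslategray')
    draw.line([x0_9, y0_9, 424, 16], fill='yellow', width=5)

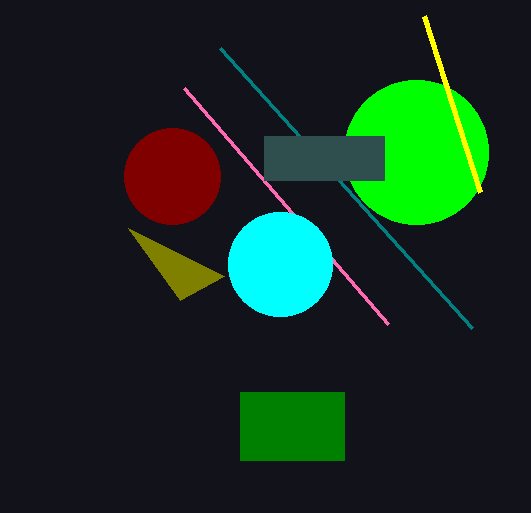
x0_1 = 220
y0_1 = 48
x0_2 = 240
y0_2 = 392
x1_2 = 344
y1_2 = 460
y2_3 = 276
cx_4 = 416
cy_4 = 152
r_4 = 72
cx_5 = 172
r_5 = 48
x0_6 = 184
y0_6 = 88
cx_7 = 280
cy_7 = 264
r_7 = 52
x0_8 = 264
y0_8 = 136
x1_8 = 384
y1_8 = 180
x0_9 = 480
y0_9 = 192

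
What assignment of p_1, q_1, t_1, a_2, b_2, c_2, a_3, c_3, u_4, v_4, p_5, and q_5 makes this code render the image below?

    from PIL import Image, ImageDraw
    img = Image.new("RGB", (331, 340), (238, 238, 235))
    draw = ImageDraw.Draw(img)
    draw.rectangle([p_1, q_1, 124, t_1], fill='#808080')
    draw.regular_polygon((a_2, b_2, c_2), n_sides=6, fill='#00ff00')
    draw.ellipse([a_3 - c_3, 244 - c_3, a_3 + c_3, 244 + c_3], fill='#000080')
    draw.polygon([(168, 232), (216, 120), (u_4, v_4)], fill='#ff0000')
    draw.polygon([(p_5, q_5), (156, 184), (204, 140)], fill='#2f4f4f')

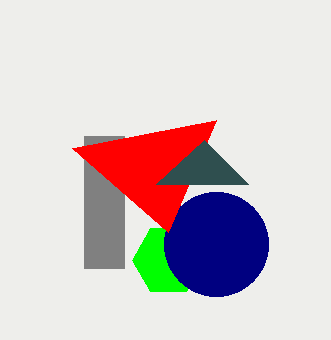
p_1 = 84, q_1 = 136, t_1 = 268, a_2 = 168, b_2 = 260, c_2 = 36, a_3 = 216, c_3 = 52, u_4 = 72, v_4 = 148, p_5 = 248, q_5 = 184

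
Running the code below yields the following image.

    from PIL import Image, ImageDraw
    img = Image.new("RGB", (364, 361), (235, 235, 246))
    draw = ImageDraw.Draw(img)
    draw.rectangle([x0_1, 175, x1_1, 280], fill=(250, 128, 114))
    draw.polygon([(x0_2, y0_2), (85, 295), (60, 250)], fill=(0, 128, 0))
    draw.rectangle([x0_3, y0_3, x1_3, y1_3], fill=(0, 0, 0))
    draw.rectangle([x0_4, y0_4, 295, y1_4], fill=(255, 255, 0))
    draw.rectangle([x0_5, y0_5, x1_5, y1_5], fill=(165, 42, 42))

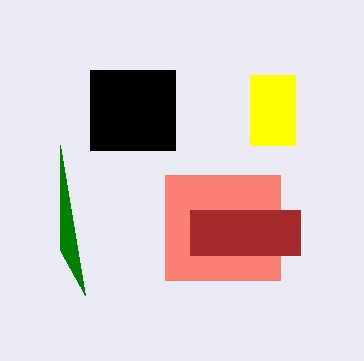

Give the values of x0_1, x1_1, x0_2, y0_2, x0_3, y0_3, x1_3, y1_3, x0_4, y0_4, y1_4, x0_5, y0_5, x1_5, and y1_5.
x0_1 = 165; x1_1 = 280; x0_2 = 60; y0_2 = 145; x0_3 = 90; y0_3 = 70; x1_3 = 175; y1_3 = 150; x0_4 = 250; y0_4 = 75; y1_4 = 145; x0_5 = 190; y0_5 = 210; x1_5 = 300; y1_5 = 255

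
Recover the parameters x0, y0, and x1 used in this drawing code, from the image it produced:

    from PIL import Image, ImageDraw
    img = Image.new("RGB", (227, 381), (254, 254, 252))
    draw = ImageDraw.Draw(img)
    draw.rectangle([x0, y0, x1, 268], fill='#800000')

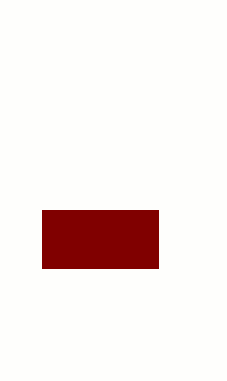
x0 = 42; y0 = 210; x1 = 158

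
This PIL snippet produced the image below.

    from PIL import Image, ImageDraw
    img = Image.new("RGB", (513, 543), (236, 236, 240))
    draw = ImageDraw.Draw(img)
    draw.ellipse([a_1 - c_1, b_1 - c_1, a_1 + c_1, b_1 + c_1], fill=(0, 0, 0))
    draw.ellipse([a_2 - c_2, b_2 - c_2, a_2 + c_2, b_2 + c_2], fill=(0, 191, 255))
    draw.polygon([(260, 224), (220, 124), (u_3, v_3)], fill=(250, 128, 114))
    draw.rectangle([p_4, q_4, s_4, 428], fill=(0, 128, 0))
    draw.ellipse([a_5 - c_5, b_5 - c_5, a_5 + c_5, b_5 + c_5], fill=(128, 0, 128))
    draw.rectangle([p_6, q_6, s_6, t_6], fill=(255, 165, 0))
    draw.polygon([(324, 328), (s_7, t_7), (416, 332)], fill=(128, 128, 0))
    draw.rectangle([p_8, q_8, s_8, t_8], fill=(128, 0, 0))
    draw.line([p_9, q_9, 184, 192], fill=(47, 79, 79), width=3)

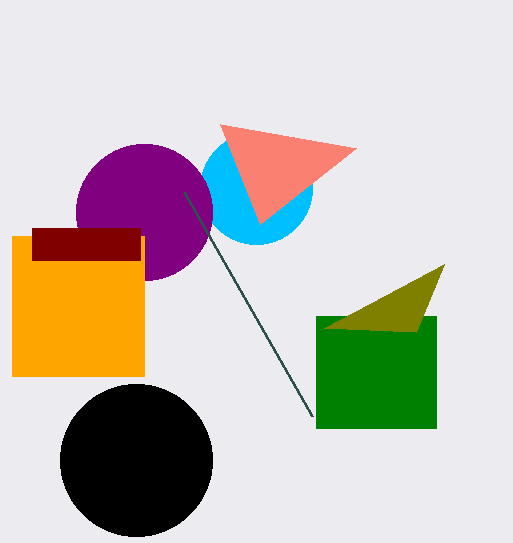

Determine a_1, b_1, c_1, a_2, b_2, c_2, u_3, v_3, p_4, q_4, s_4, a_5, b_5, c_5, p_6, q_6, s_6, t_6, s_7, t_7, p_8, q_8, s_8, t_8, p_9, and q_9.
a_1 = 136
b_1 = 460
c_1 = 76
a_2 = 256
b_2 = 188
c_2 = 56
u_3 = 356
v_3 = 148
p_4 = 316
q_4 = 316
s_4 = 436
a_5 = 144
b_5 = 212
c_5 = 68
p_6 = 12
q_6 = 236
s_6 = 144
t_6 = 376
s_7 = 444
t_7 = 264
p_8 = 32
q_8 = 228
s_8 = 140
t_8 = 260
p_9 = 312
q_9 = 416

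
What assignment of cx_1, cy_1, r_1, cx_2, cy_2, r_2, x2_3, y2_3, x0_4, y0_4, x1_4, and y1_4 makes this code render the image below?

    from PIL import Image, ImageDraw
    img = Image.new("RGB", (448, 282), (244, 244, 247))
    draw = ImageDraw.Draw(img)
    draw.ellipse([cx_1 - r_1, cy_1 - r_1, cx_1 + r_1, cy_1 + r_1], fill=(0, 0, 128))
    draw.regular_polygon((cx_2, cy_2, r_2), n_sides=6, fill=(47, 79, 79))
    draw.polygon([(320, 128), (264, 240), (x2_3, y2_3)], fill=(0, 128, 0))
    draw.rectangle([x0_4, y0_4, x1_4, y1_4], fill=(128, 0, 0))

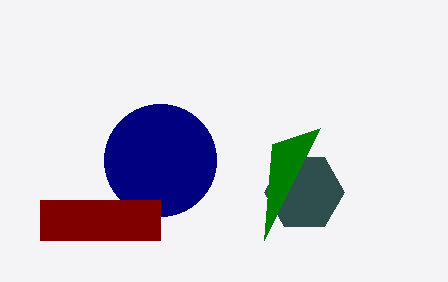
cx_1 = 160; cy_1 = 160; r_1 = 56; cx_2 = 304; cy_2 = 192; r_2 = 40; x2_3 = 272; y2_3 = 144; x0_4 = 40; y0_4 = 200; x1_4 = 160; y1_4 = 240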